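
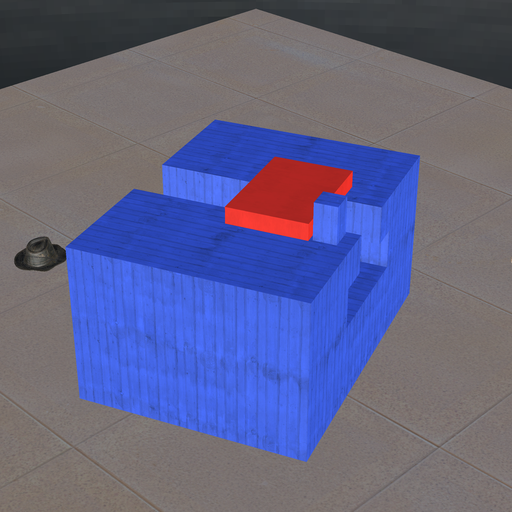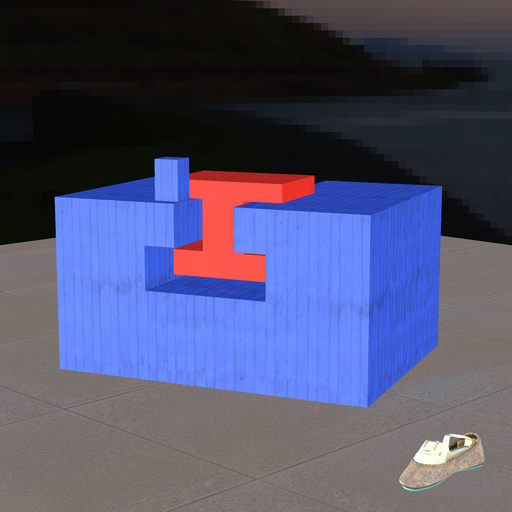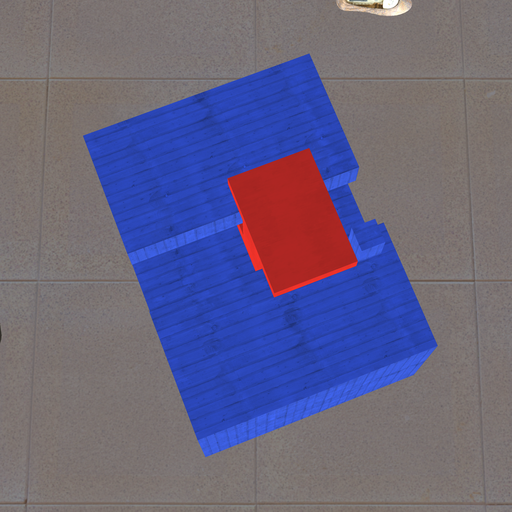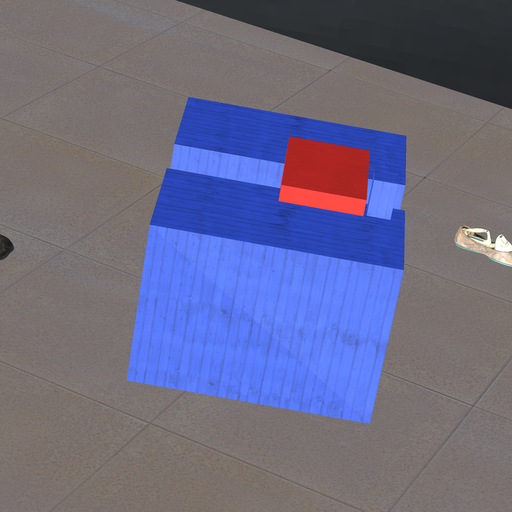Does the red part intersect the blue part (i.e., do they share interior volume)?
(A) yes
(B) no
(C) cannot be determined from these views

(B) no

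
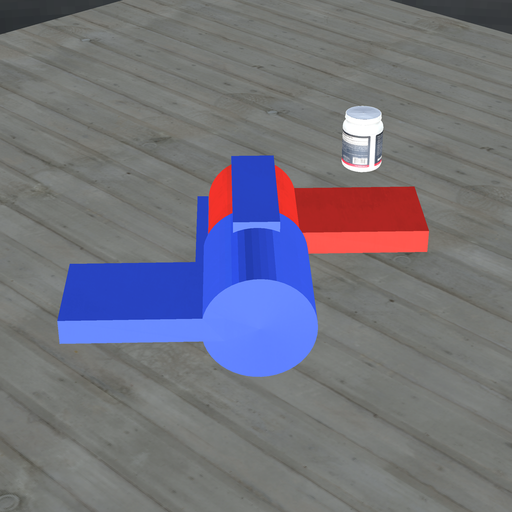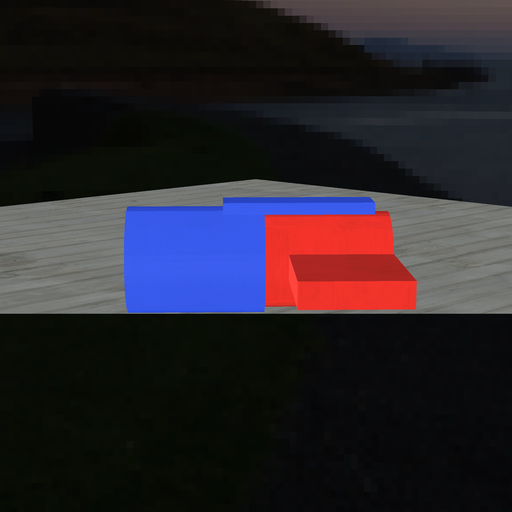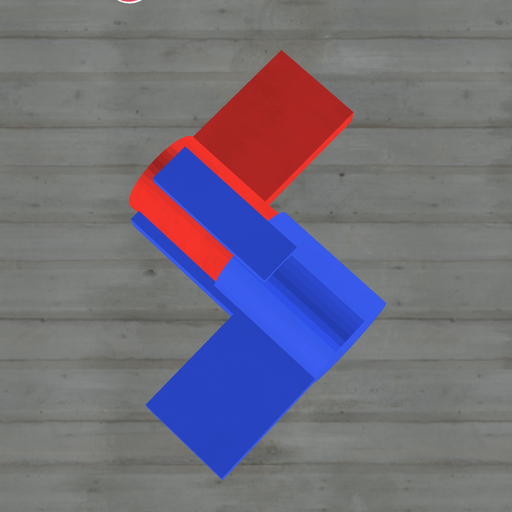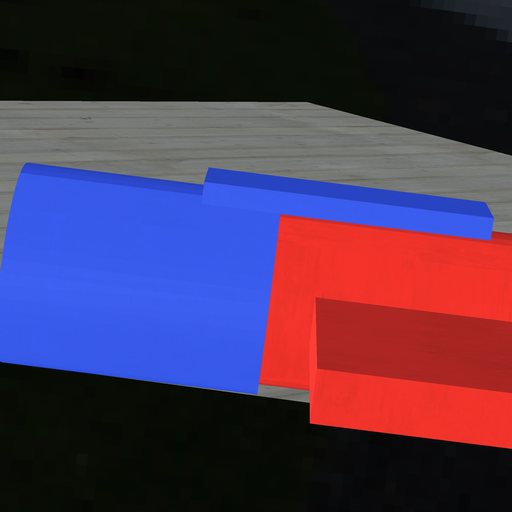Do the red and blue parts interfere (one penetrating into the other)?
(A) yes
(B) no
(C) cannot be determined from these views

(A) yes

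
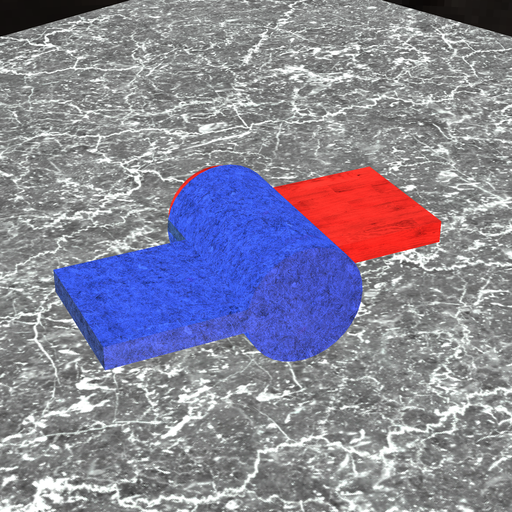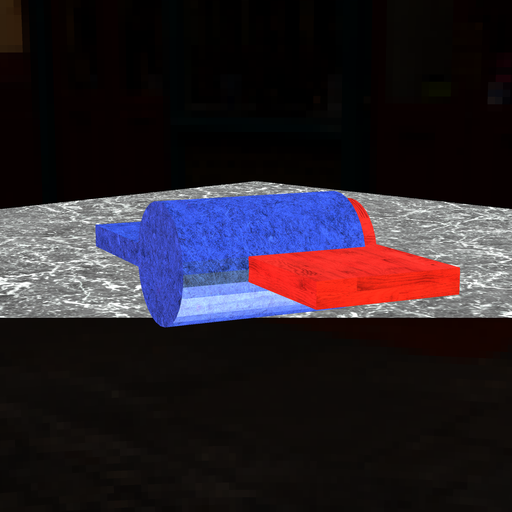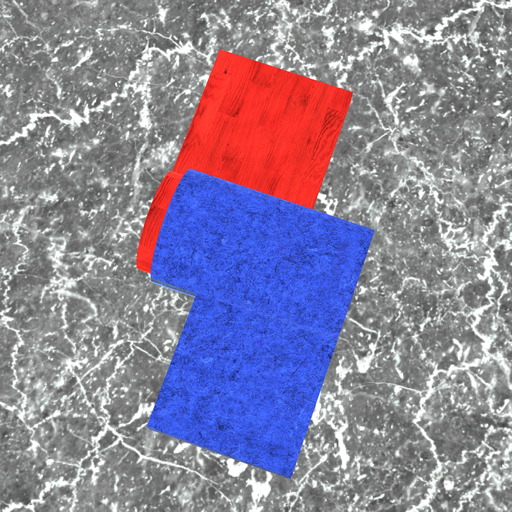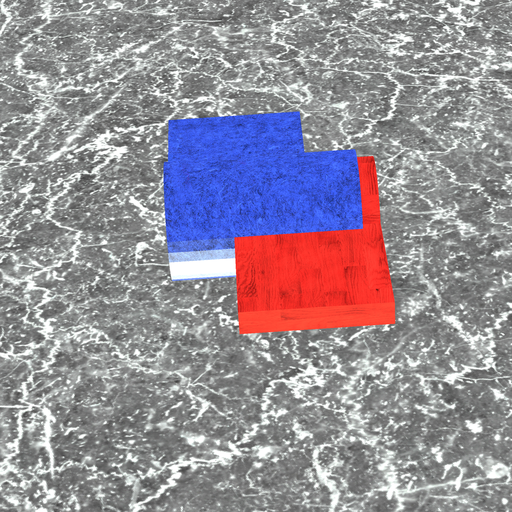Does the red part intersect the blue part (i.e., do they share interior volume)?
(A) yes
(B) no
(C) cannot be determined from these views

(A) yes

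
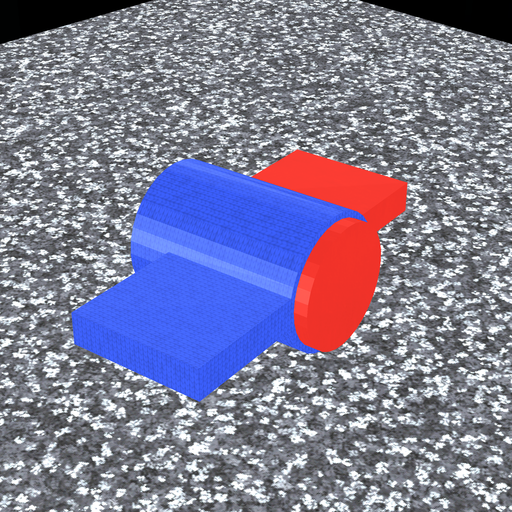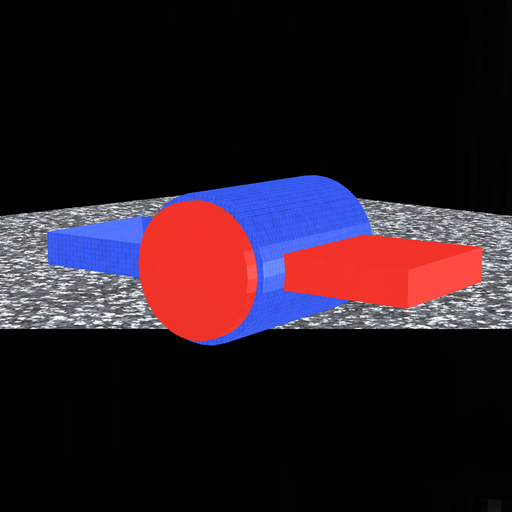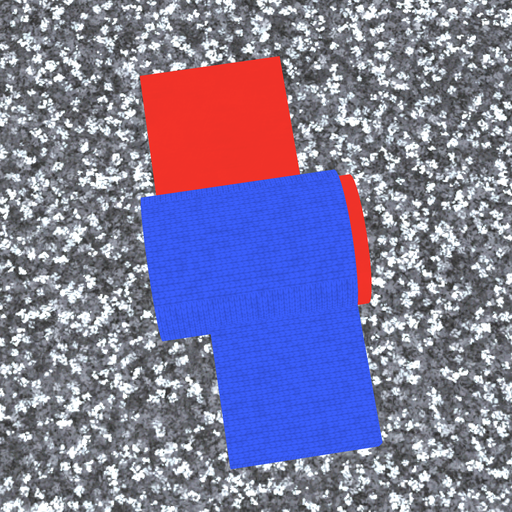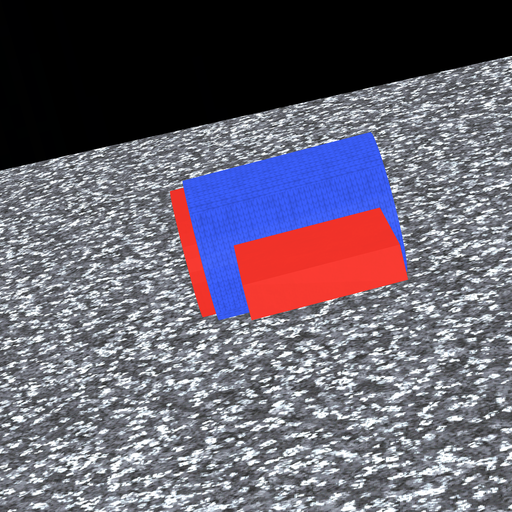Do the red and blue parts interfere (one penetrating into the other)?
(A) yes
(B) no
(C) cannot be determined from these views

(A) yes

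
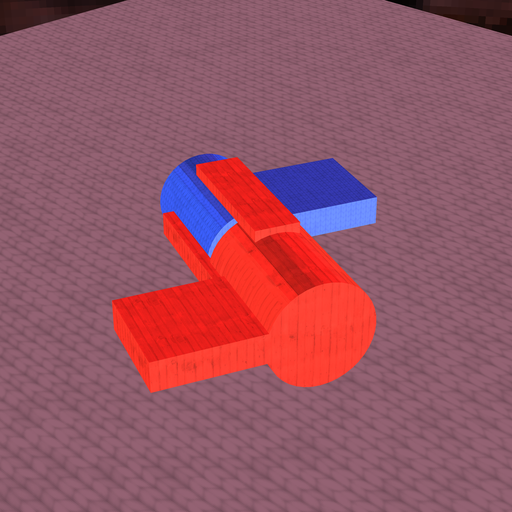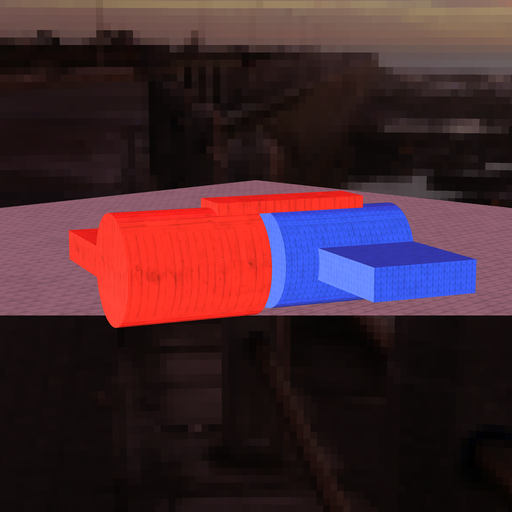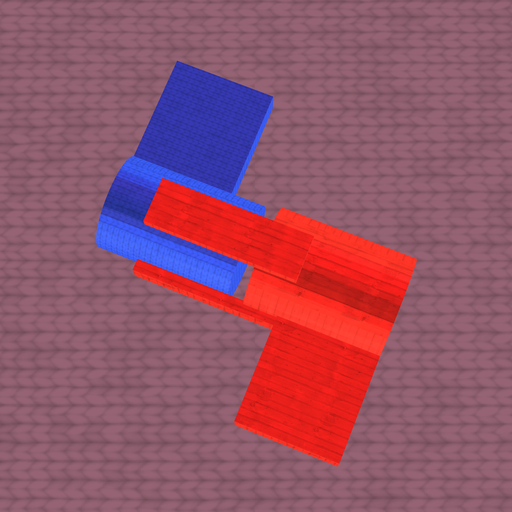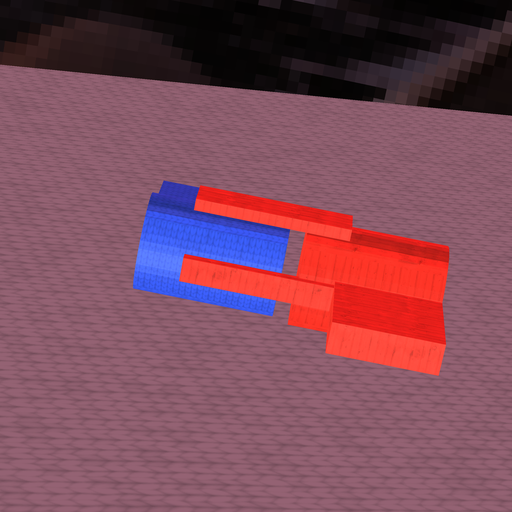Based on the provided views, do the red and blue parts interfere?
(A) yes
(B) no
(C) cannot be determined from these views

(B) no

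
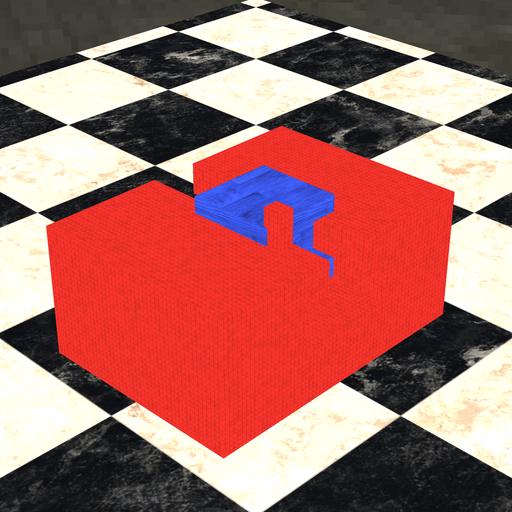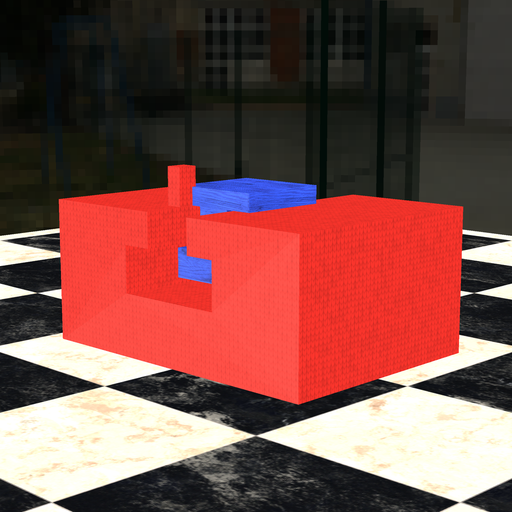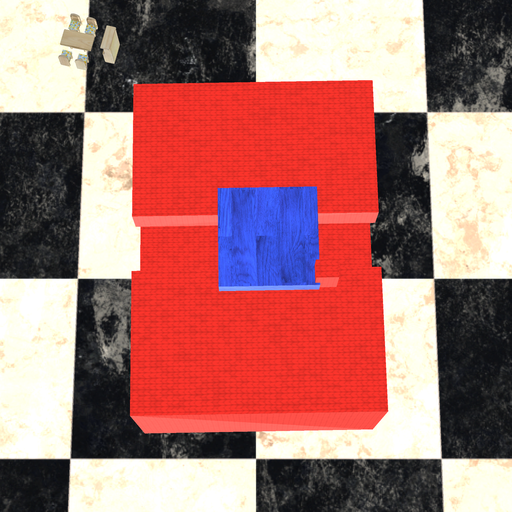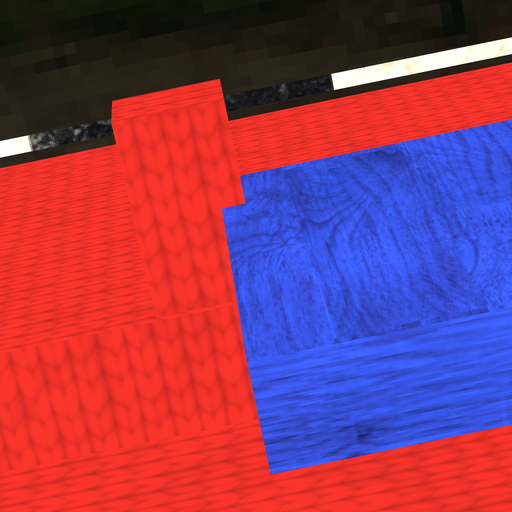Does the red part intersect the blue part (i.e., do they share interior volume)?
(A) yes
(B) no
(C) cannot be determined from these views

(A) yes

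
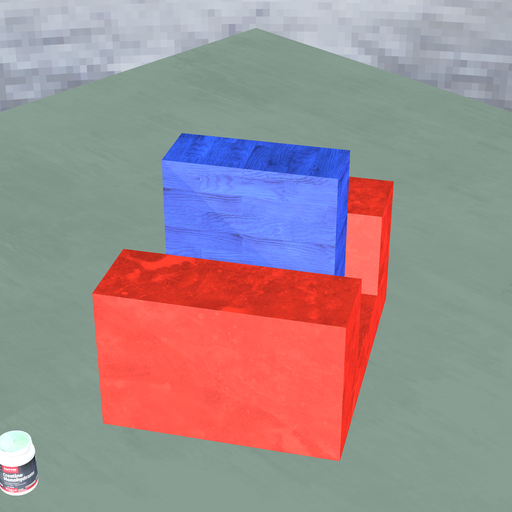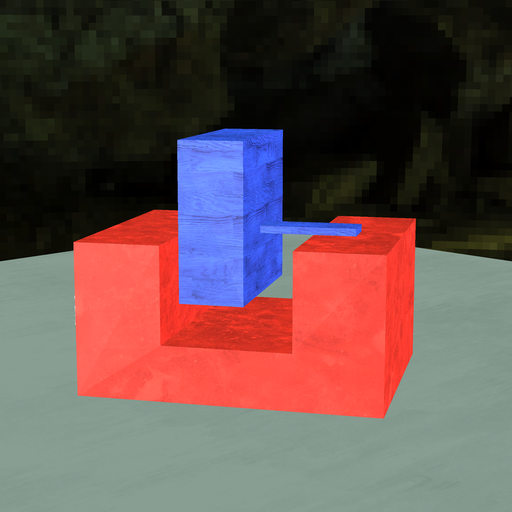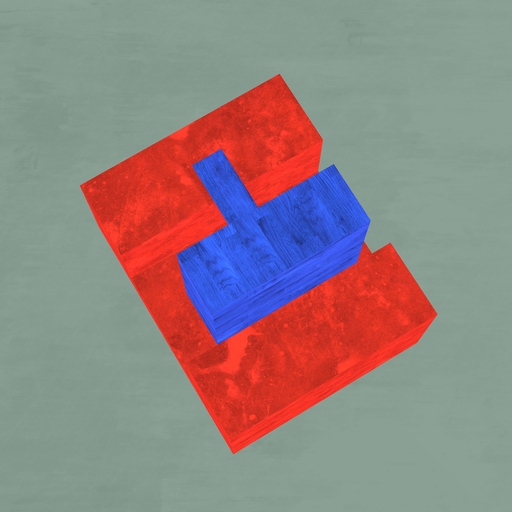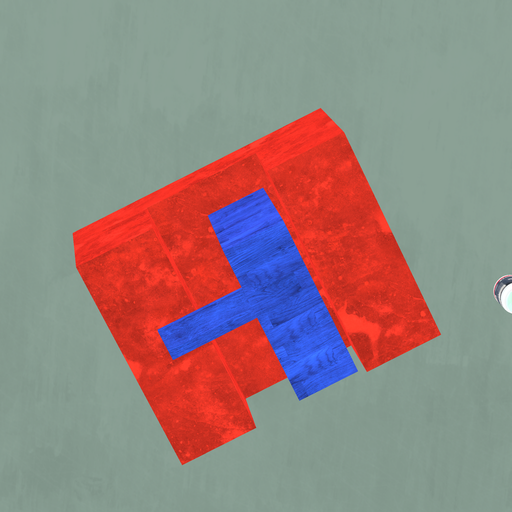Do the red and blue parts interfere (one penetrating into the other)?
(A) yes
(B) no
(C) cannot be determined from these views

(B) no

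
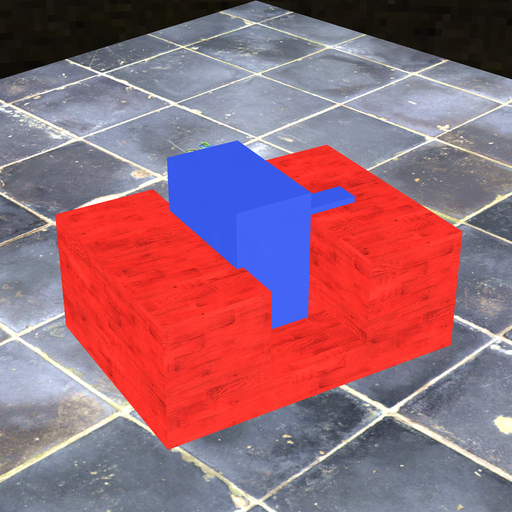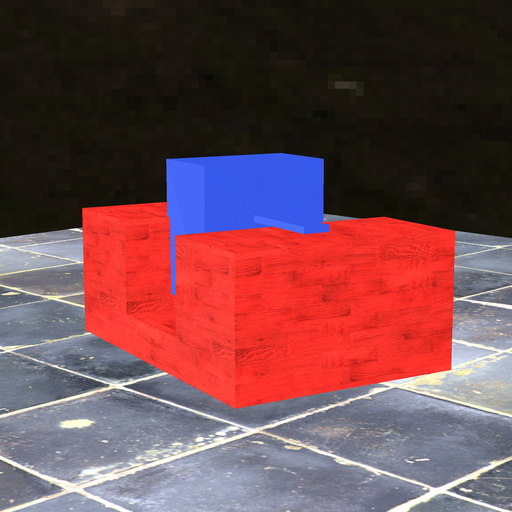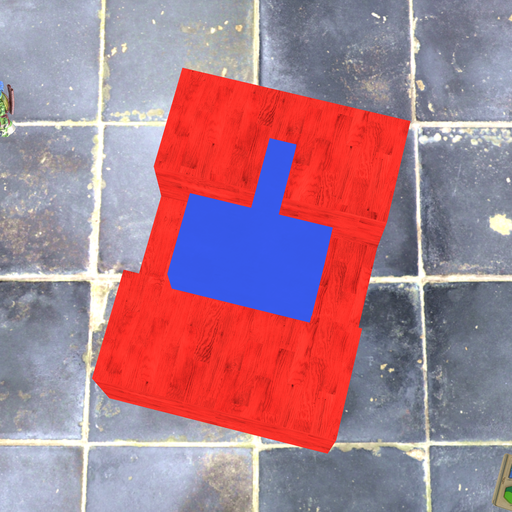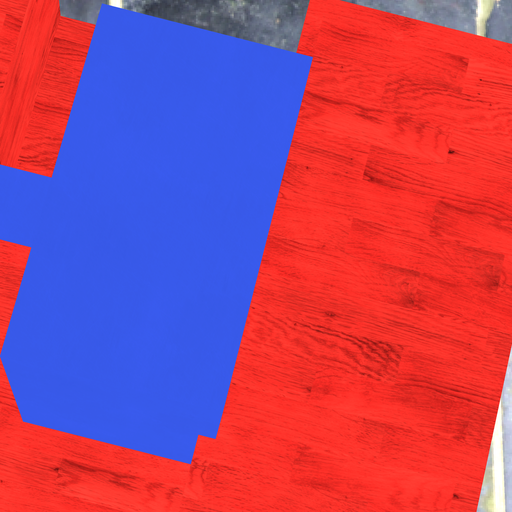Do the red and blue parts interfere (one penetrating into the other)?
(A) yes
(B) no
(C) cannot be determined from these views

(A) yes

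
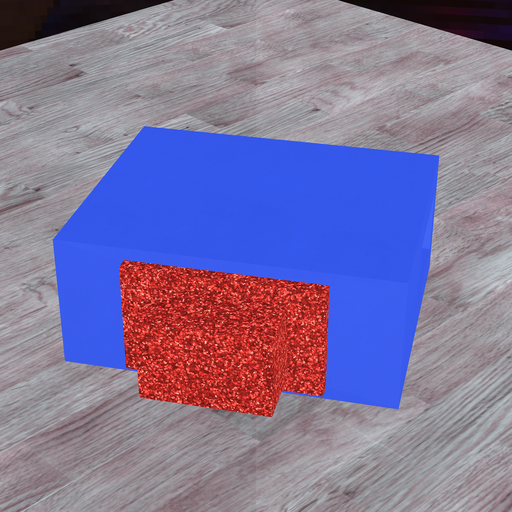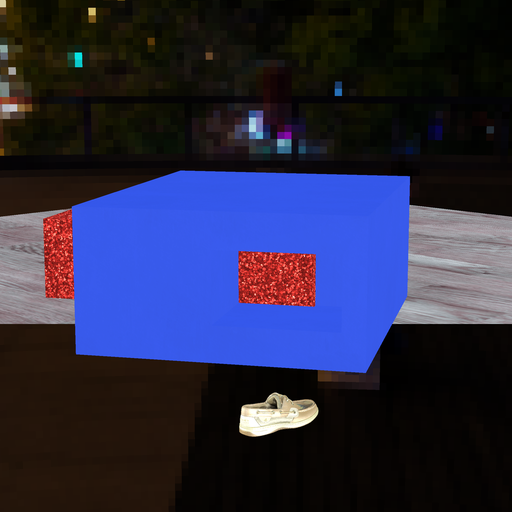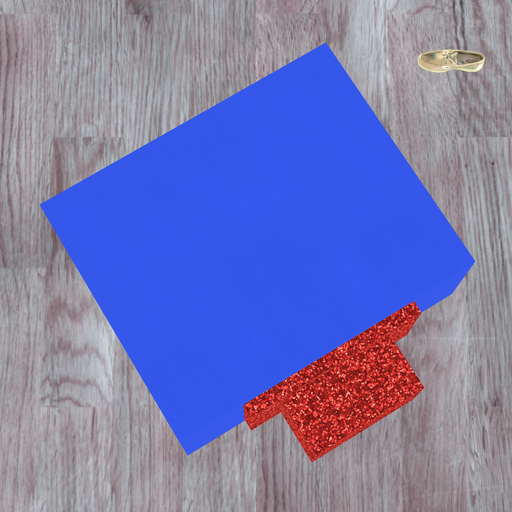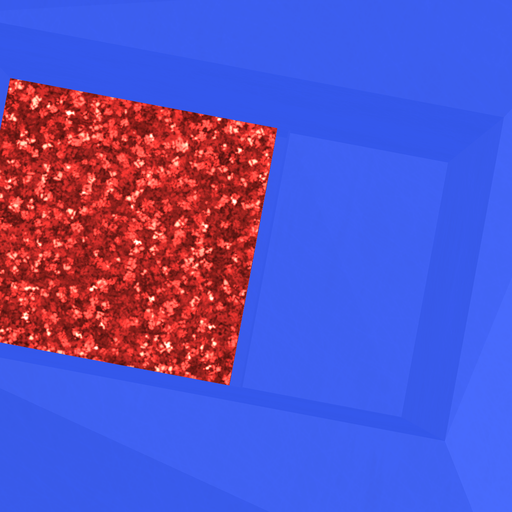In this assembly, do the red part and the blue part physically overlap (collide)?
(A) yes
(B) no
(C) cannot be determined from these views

(B) no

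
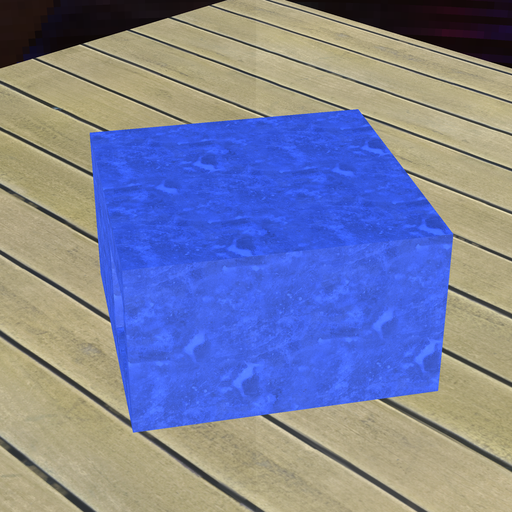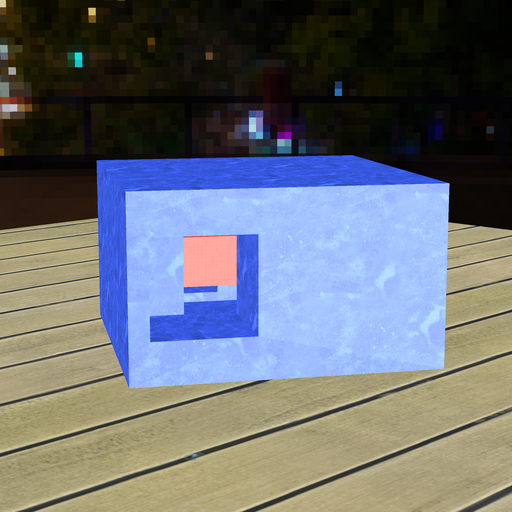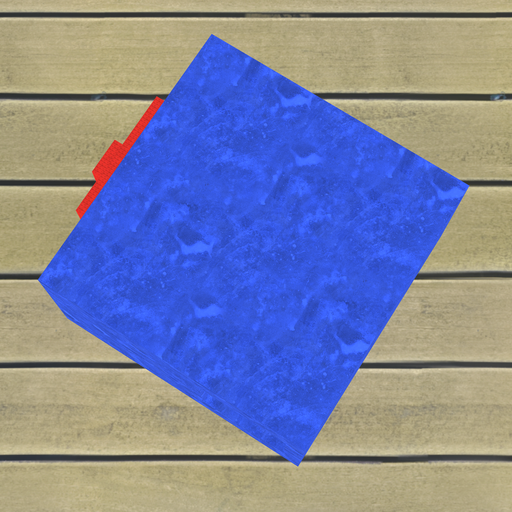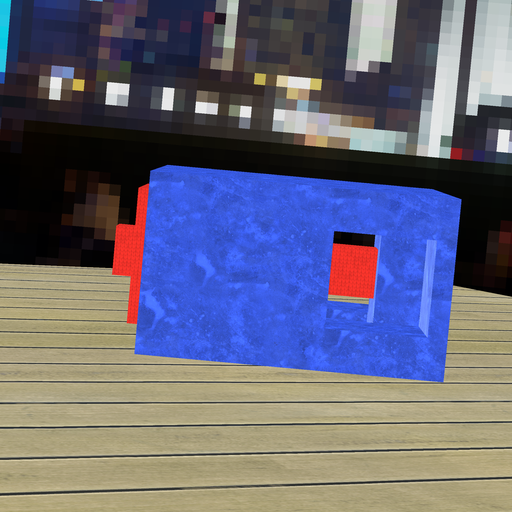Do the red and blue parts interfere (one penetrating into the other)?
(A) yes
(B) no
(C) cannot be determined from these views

(A) yes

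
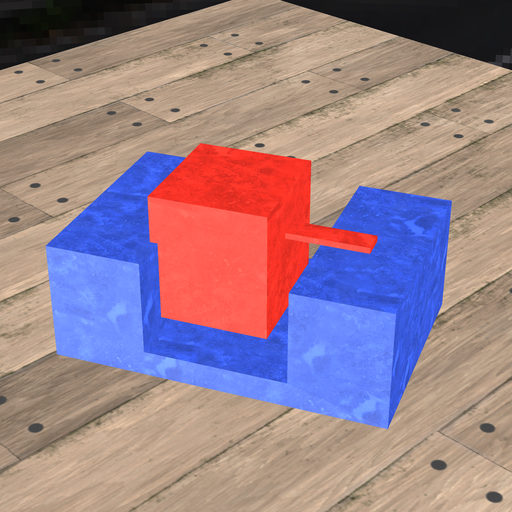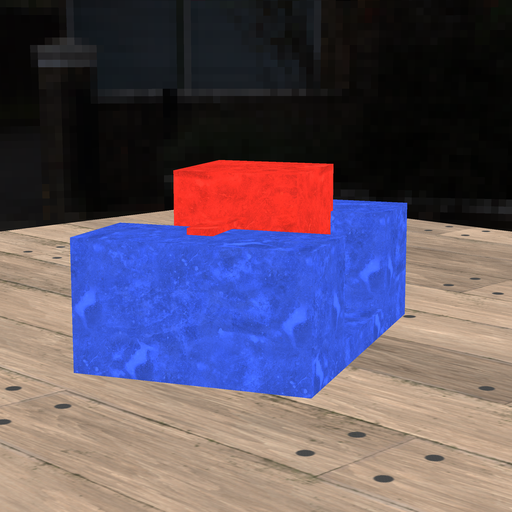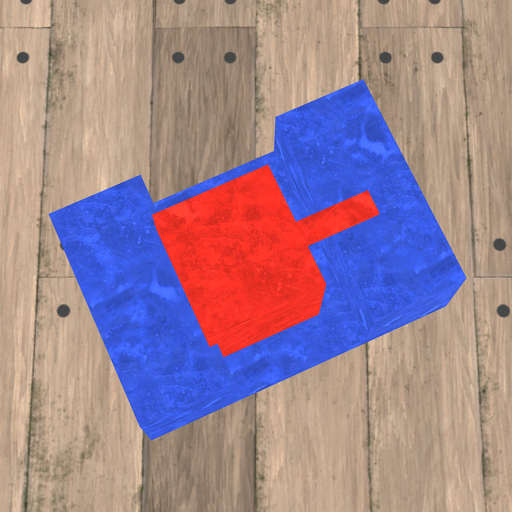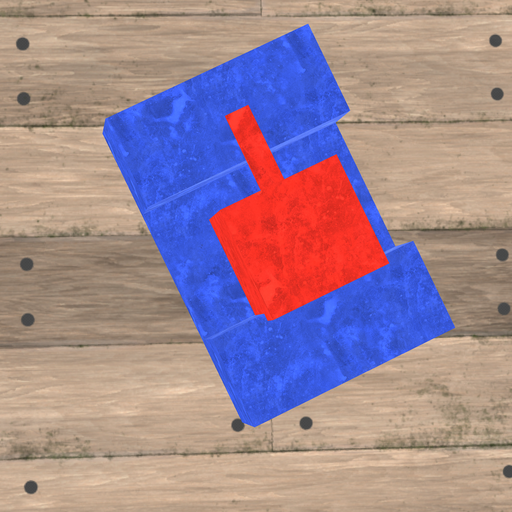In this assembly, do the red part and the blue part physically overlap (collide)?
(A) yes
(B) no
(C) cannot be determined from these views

(A) yes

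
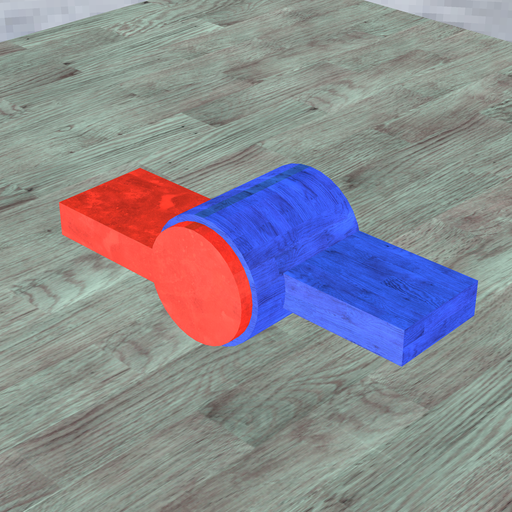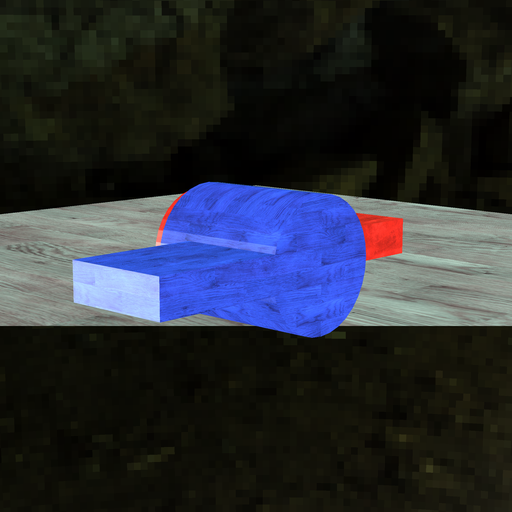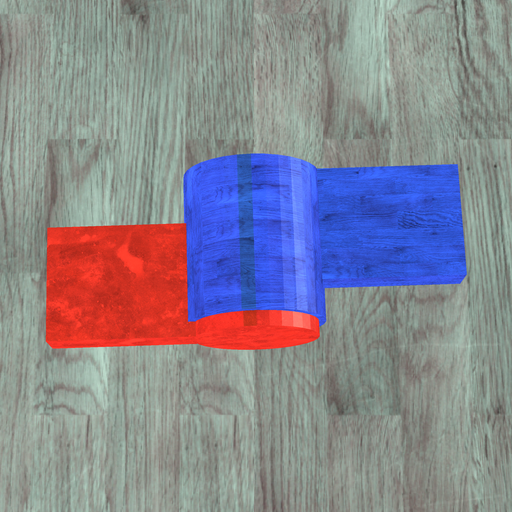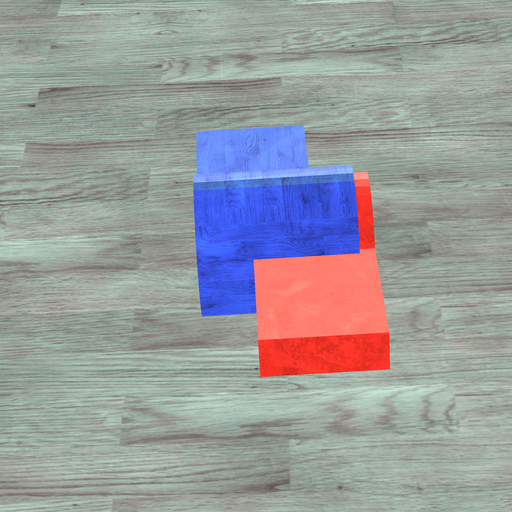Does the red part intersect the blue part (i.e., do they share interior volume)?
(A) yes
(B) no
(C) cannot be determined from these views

(A) yes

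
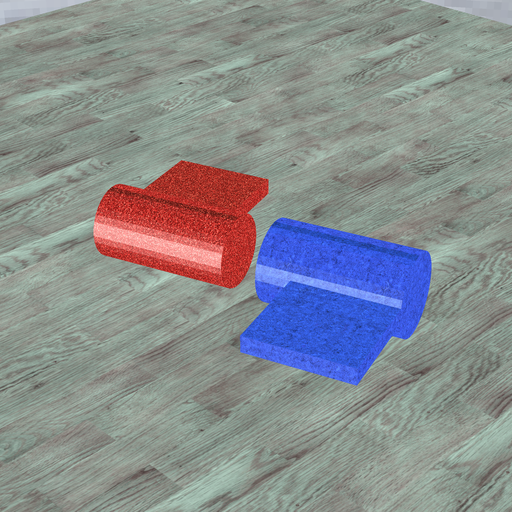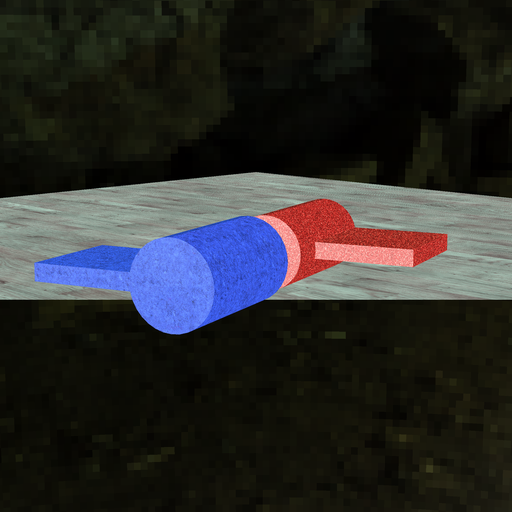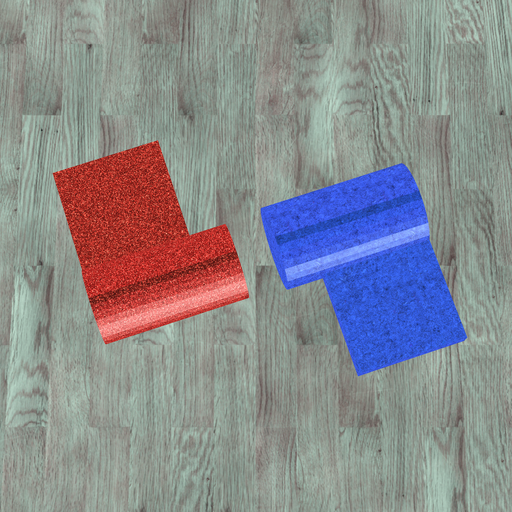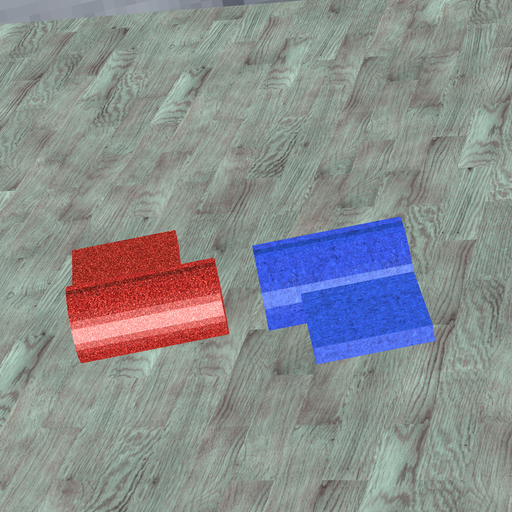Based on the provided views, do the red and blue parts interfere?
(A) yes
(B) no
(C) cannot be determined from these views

(B) no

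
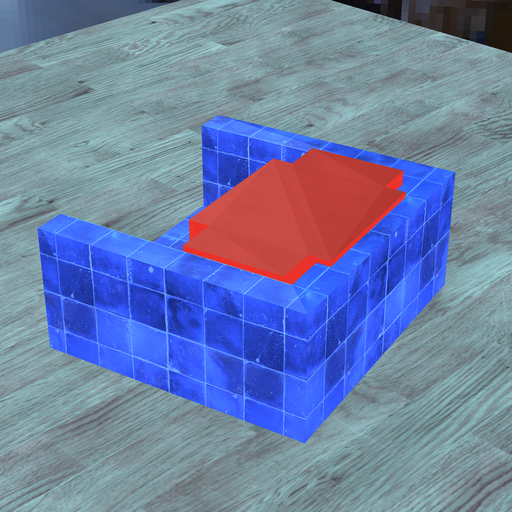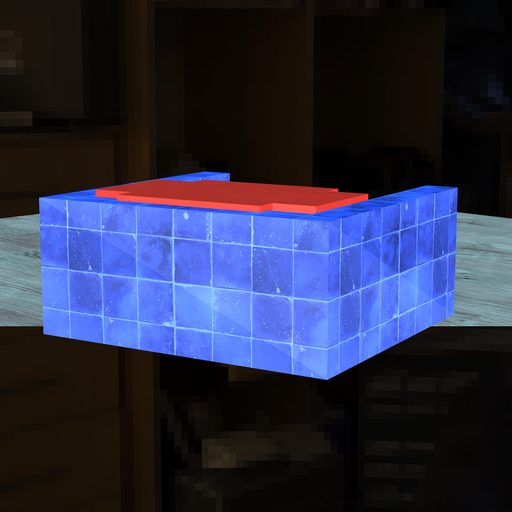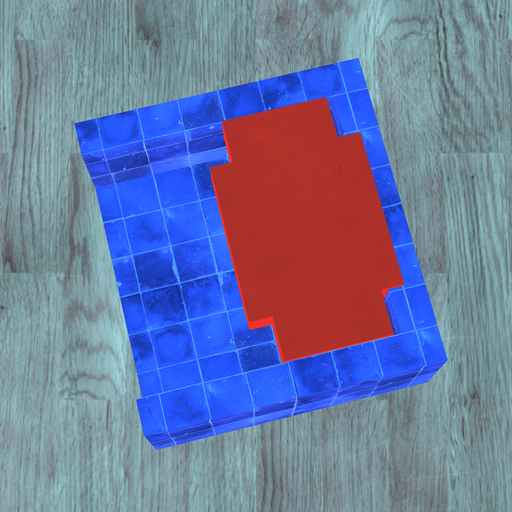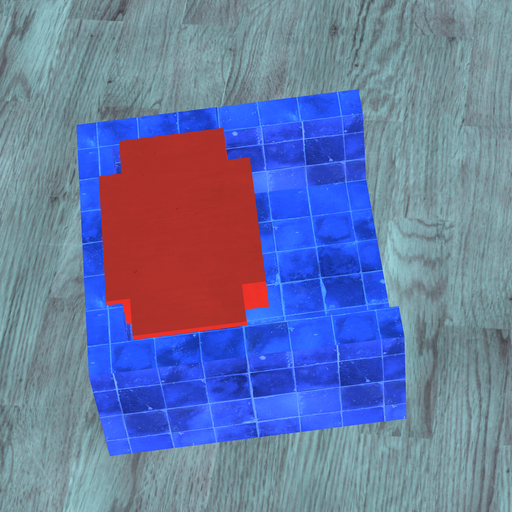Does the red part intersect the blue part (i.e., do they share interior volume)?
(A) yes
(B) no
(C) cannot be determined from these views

(A) yes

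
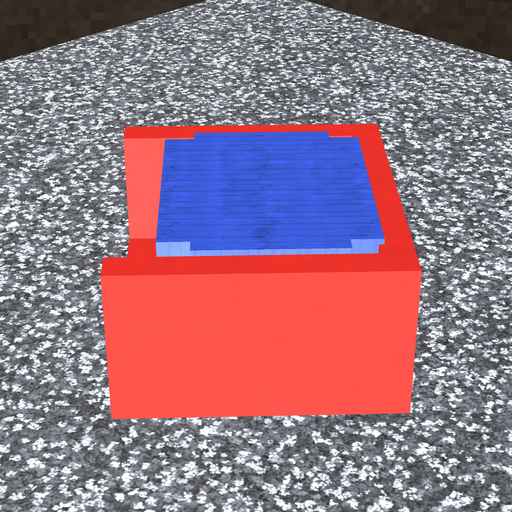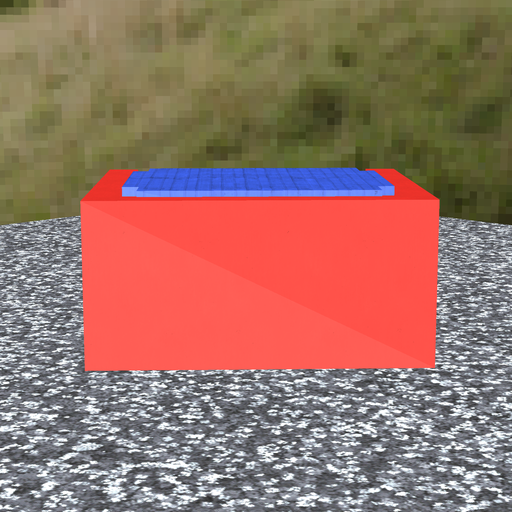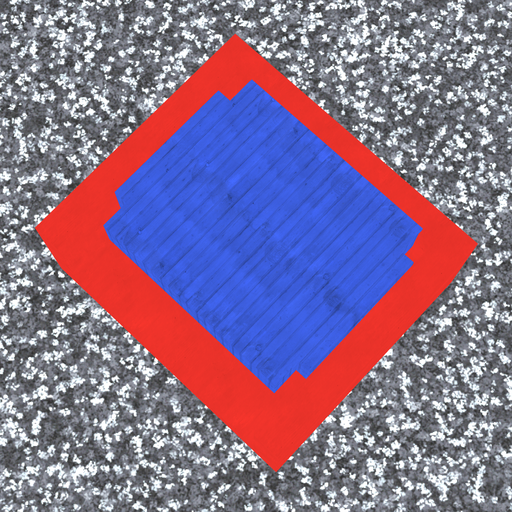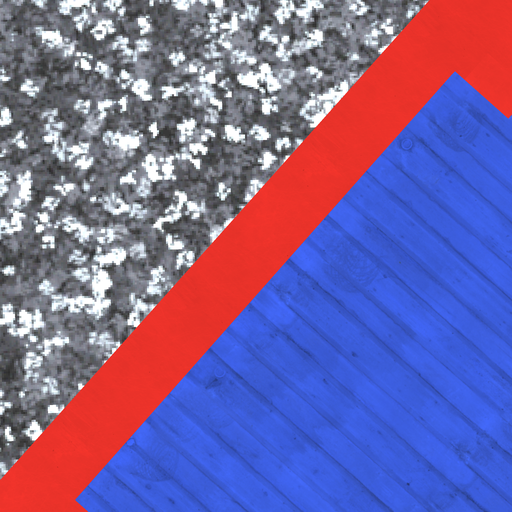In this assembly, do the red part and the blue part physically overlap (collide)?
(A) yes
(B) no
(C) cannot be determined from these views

(A) yes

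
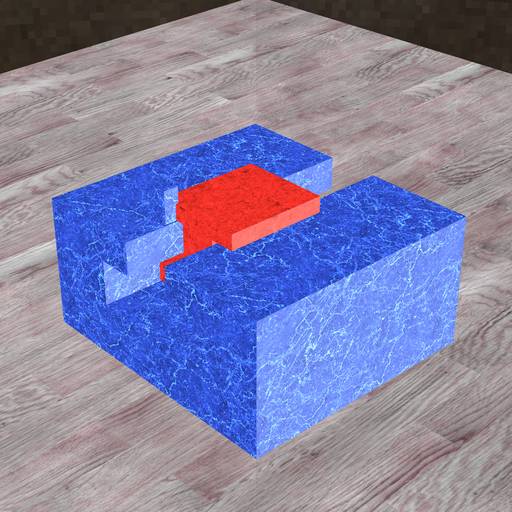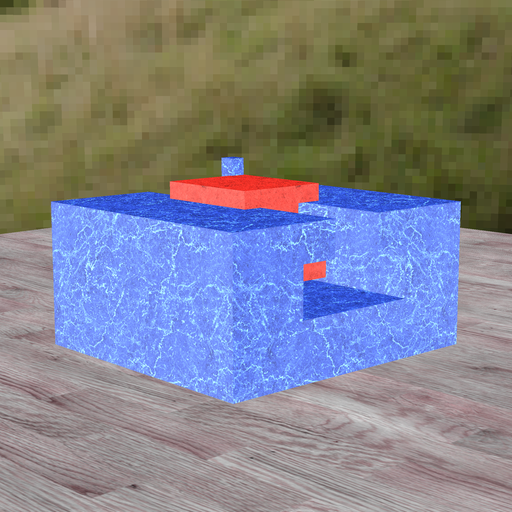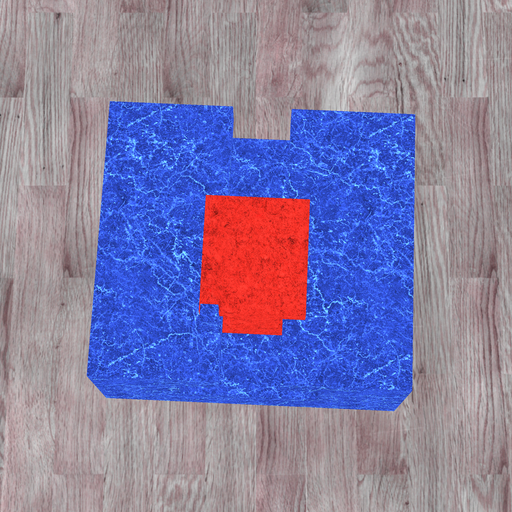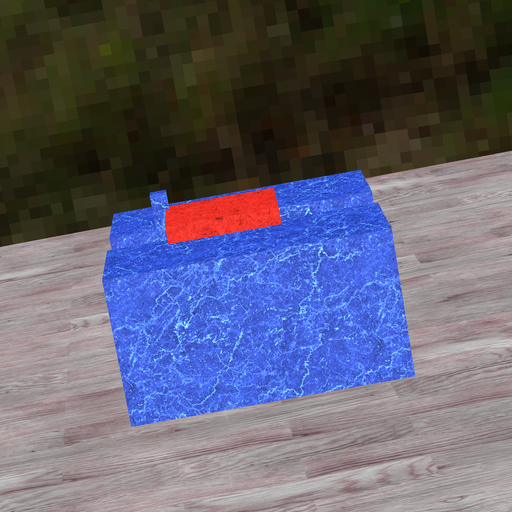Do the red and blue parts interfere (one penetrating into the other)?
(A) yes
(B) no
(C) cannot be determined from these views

(A) yes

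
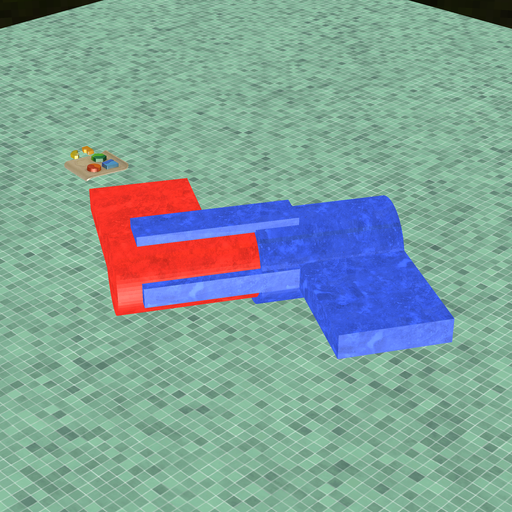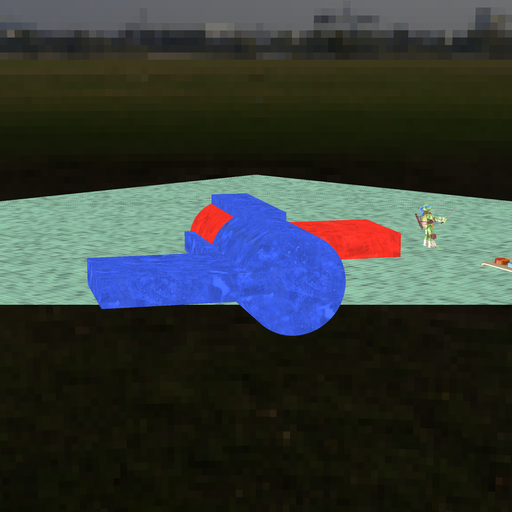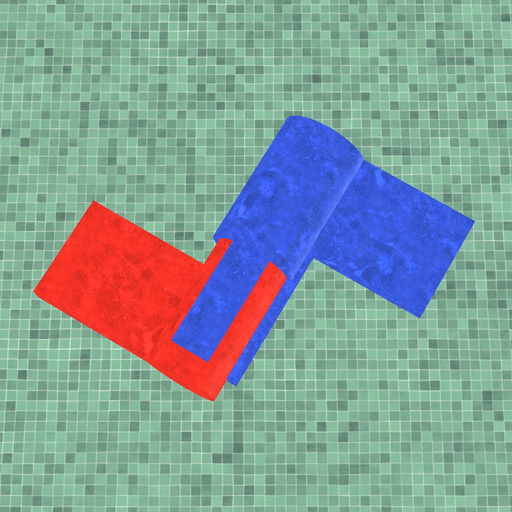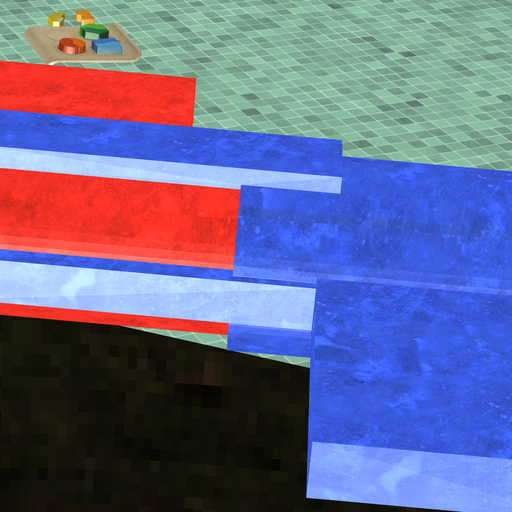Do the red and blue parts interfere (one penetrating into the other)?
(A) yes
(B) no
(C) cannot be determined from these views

(A) yes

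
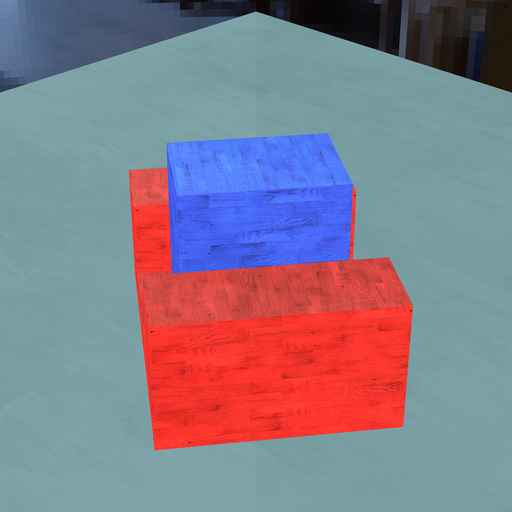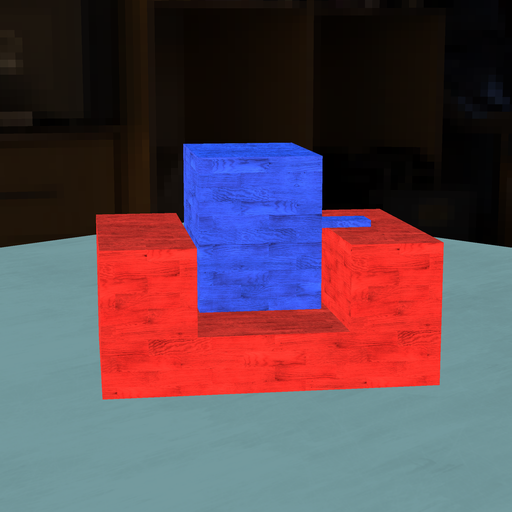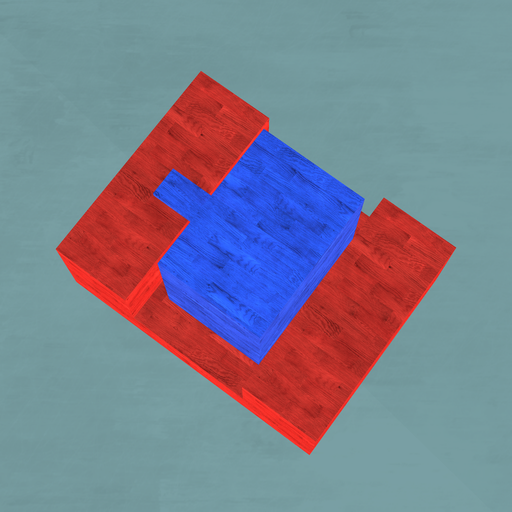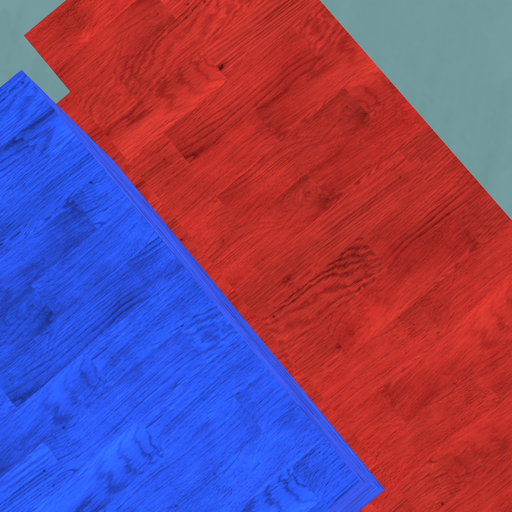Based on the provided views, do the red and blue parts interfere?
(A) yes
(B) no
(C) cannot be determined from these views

(B) no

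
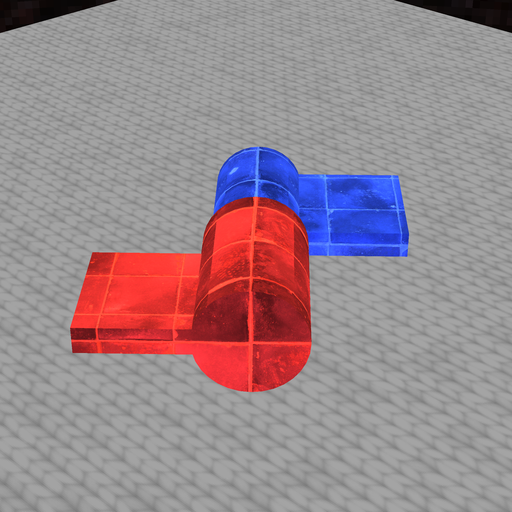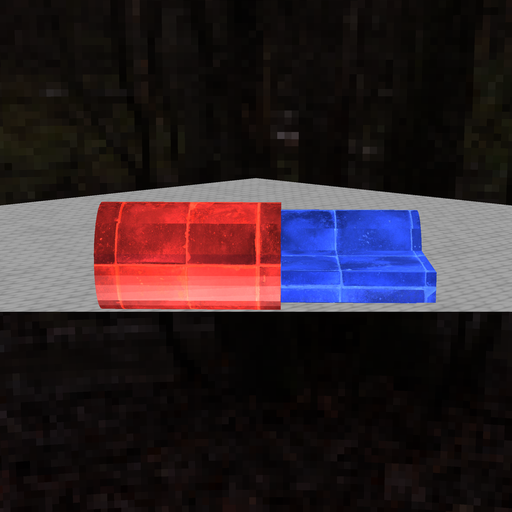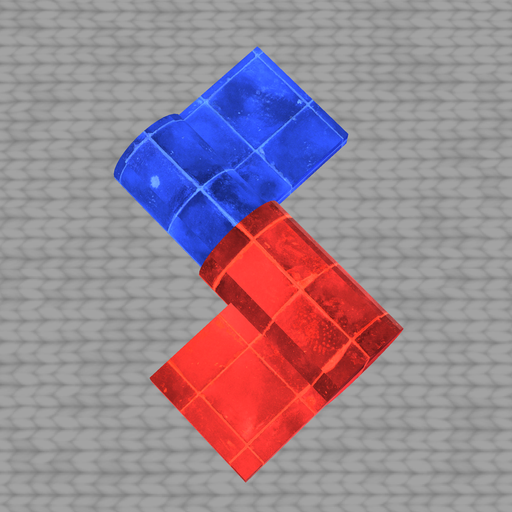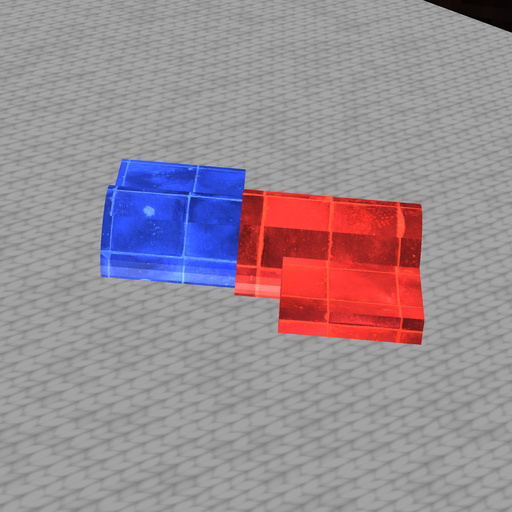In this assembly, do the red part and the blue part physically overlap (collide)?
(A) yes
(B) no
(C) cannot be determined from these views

(A) yes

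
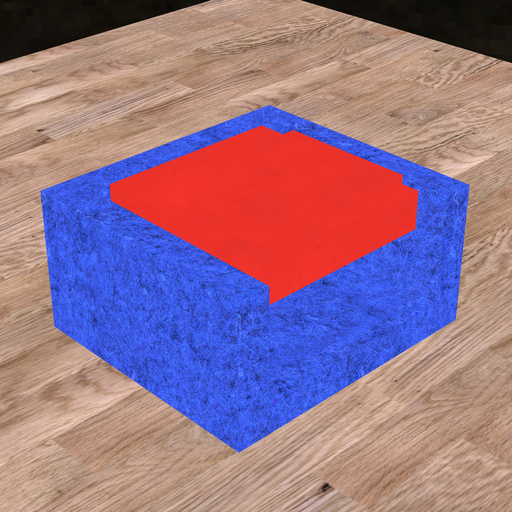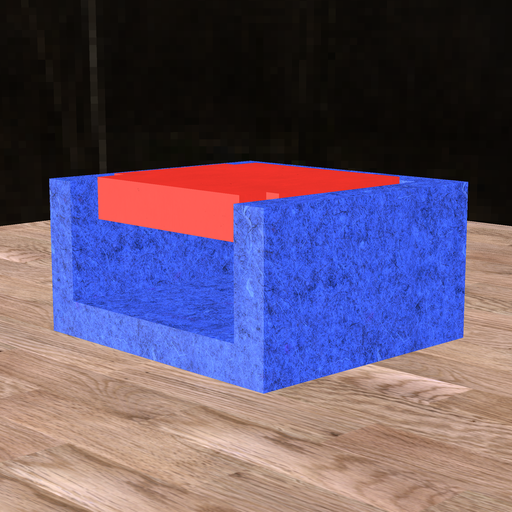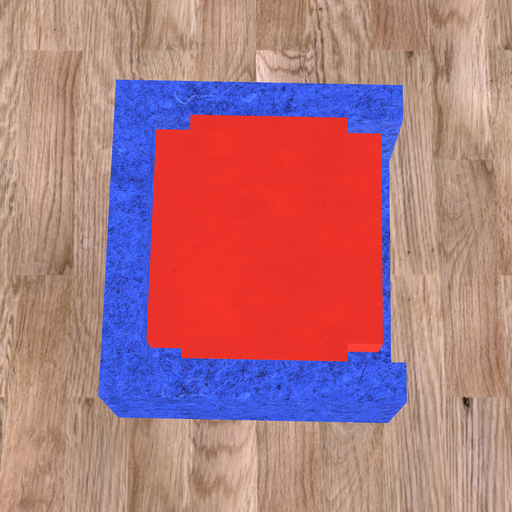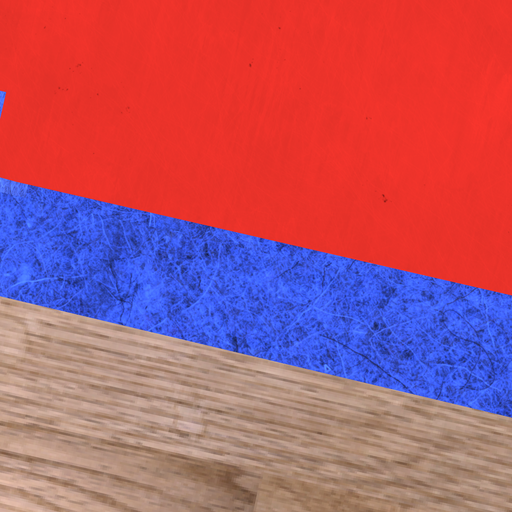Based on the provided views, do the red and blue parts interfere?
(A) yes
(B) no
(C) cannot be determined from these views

(B) no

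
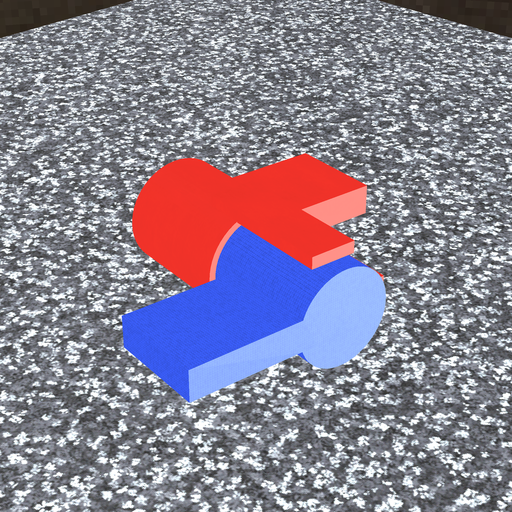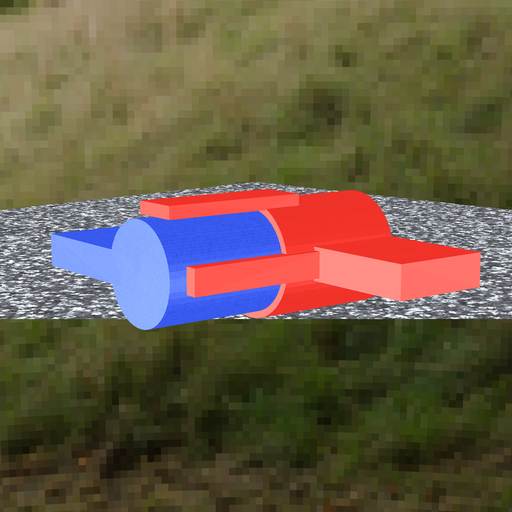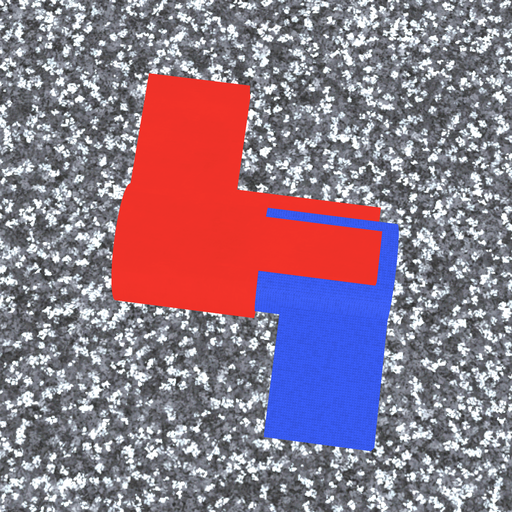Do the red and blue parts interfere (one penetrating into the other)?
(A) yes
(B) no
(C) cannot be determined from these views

(A) yes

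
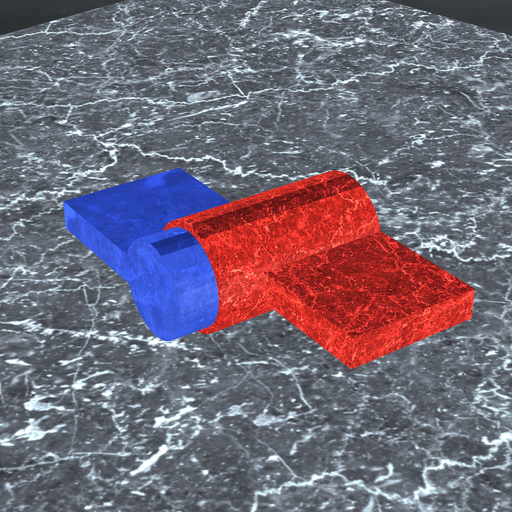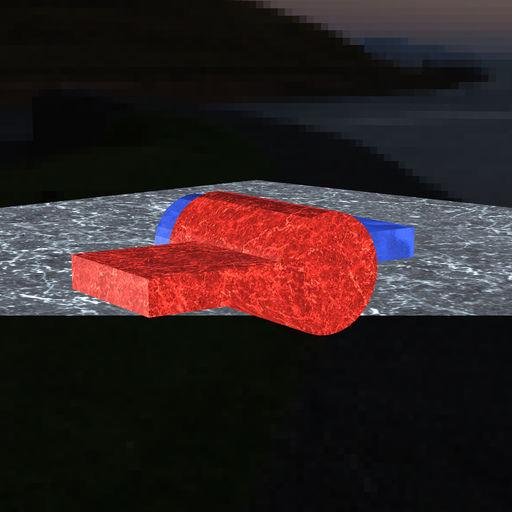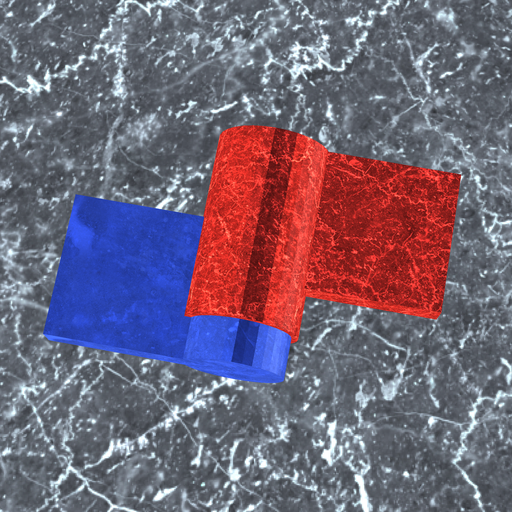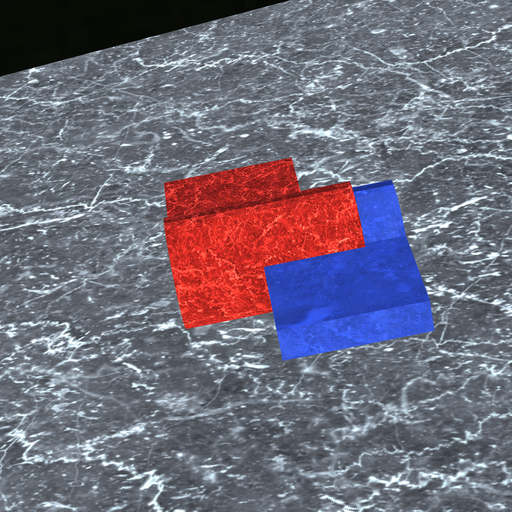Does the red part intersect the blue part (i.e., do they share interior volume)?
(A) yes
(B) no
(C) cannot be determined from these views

(A) yes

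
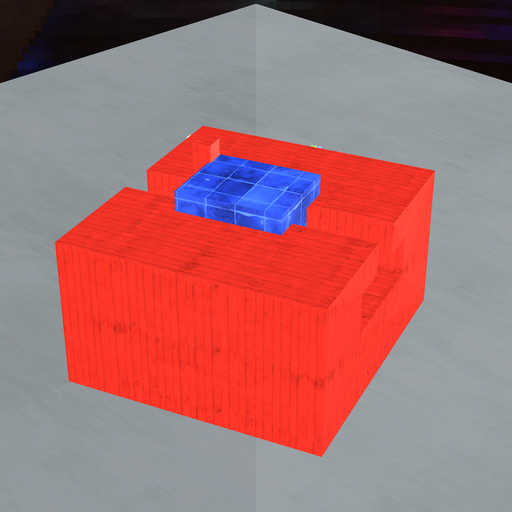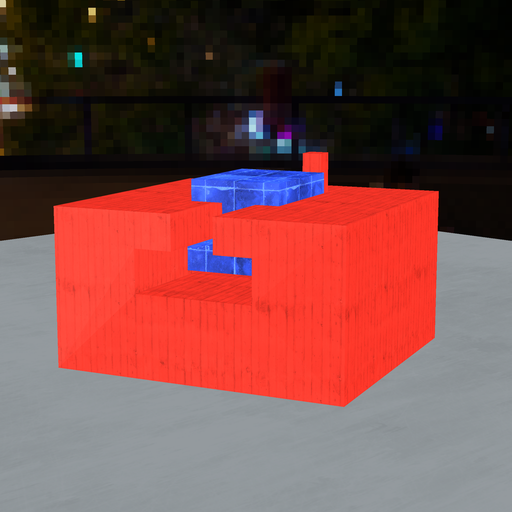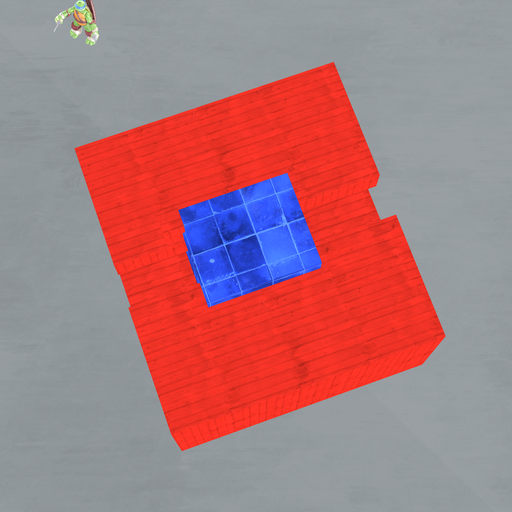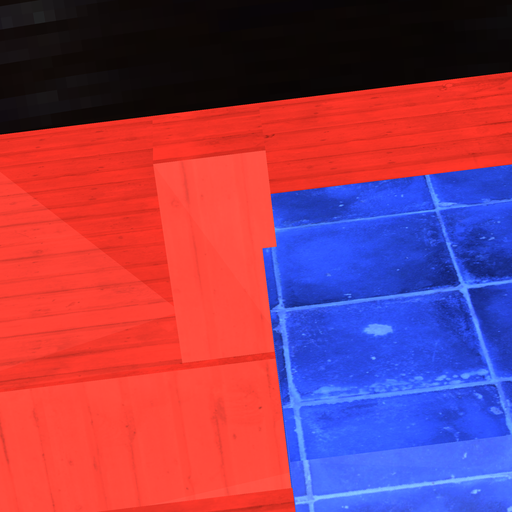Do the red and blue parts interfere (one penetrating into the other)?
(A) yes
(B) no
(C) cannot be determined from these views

(A) yes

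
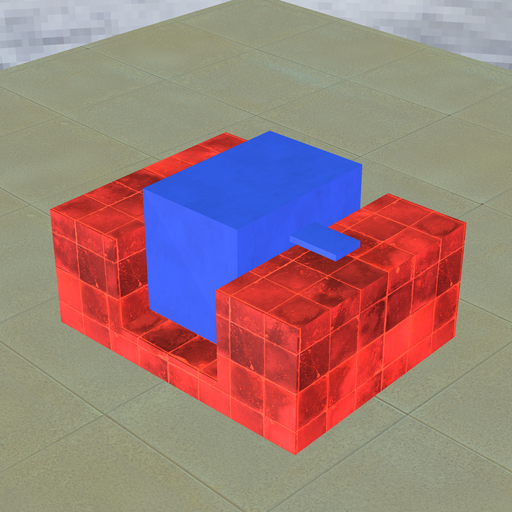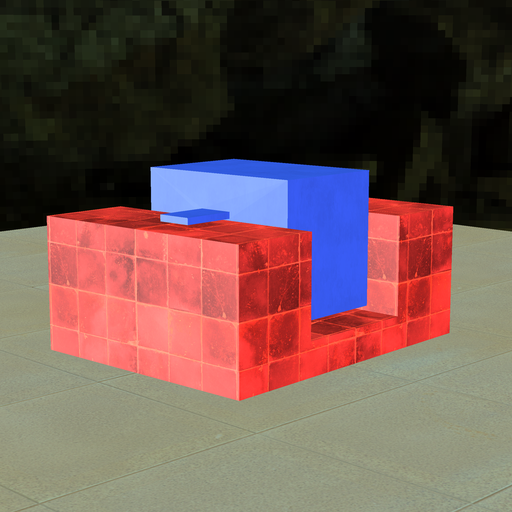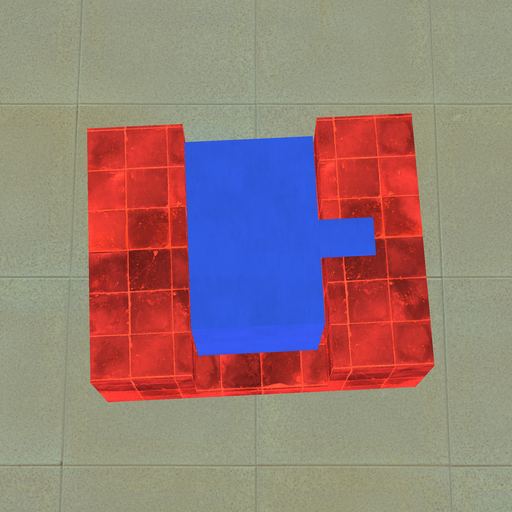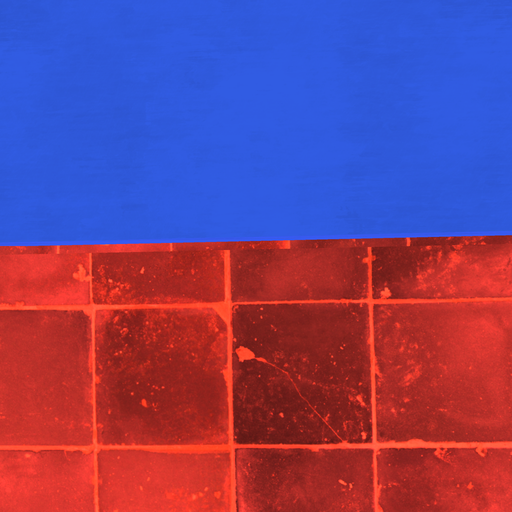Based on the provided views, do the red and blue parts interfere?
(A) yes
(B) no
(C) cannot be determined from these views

(B) no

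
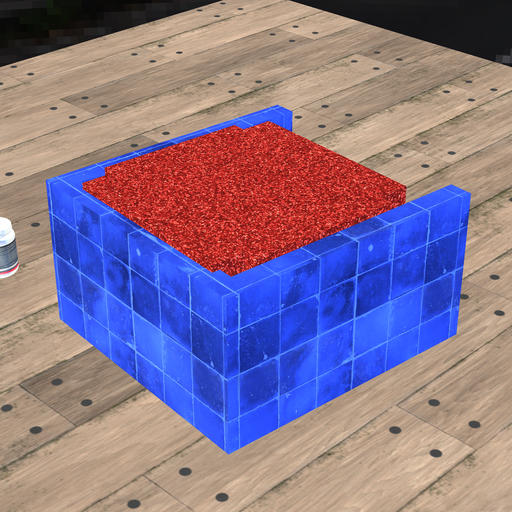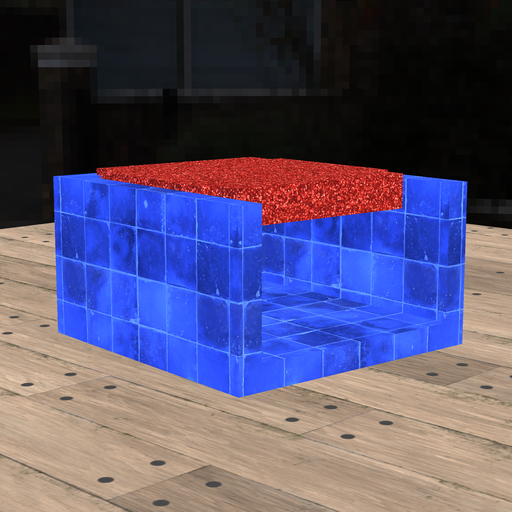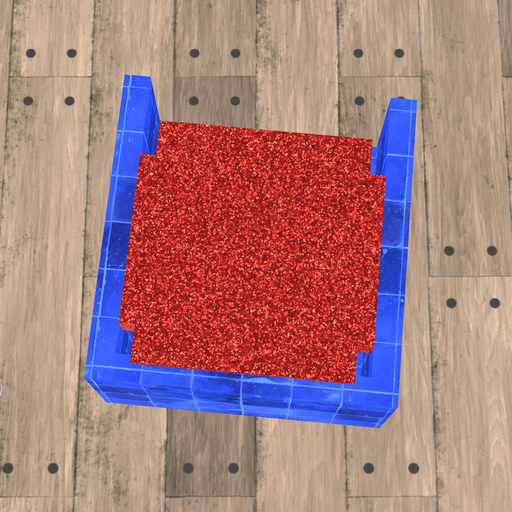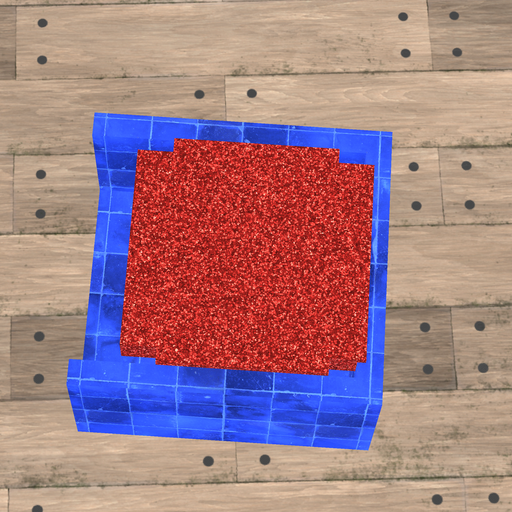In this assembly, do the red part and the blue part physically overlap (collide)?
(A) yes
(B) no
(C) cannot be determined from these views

(A) yes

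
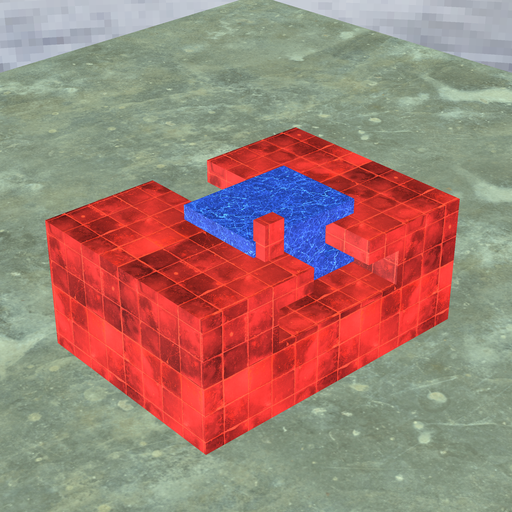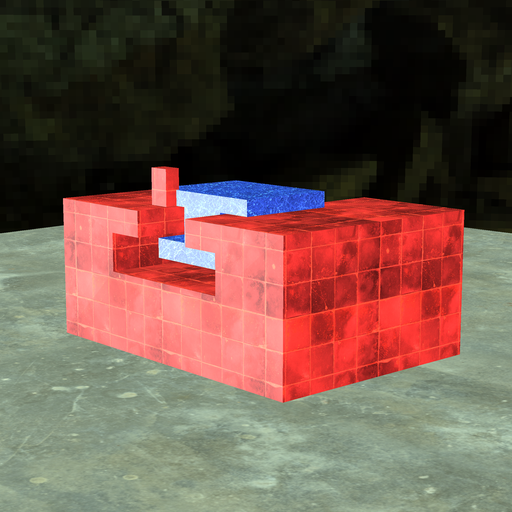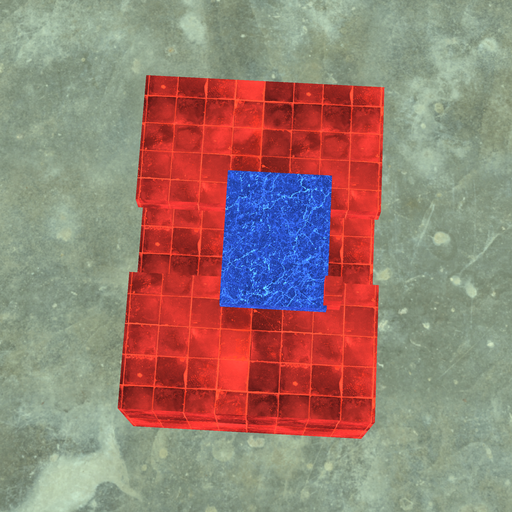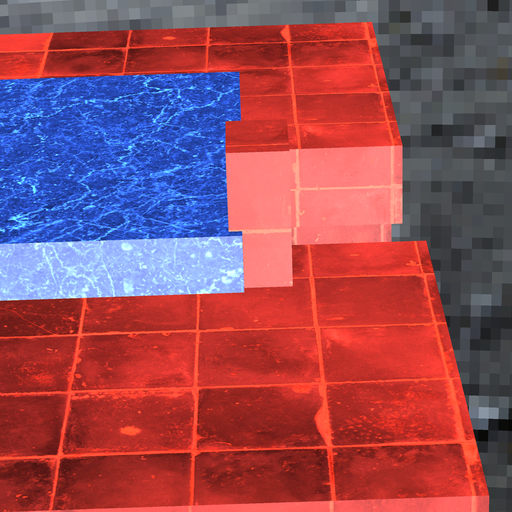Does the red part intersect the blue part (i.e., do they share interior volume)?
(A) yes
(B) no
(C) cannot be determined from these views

(A) yes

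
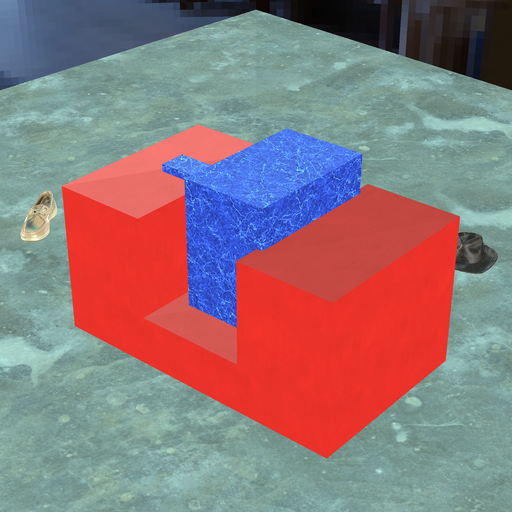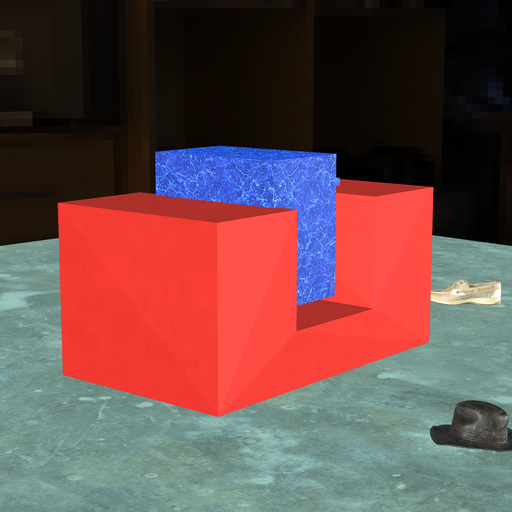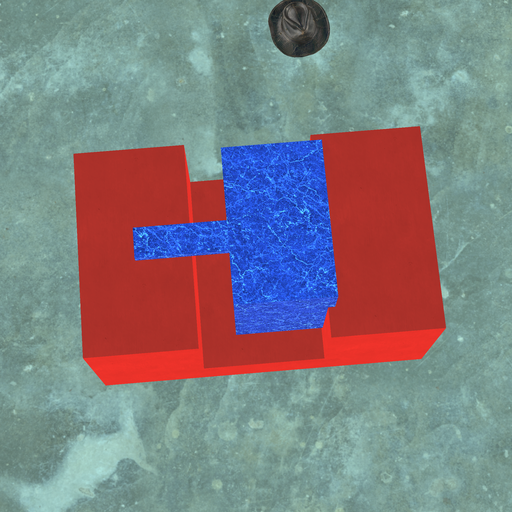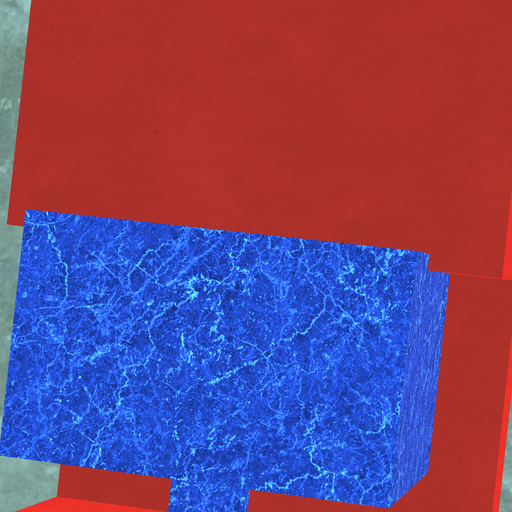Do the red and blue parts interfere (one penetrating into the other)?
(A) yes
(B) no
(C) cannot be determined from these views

(A) yes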